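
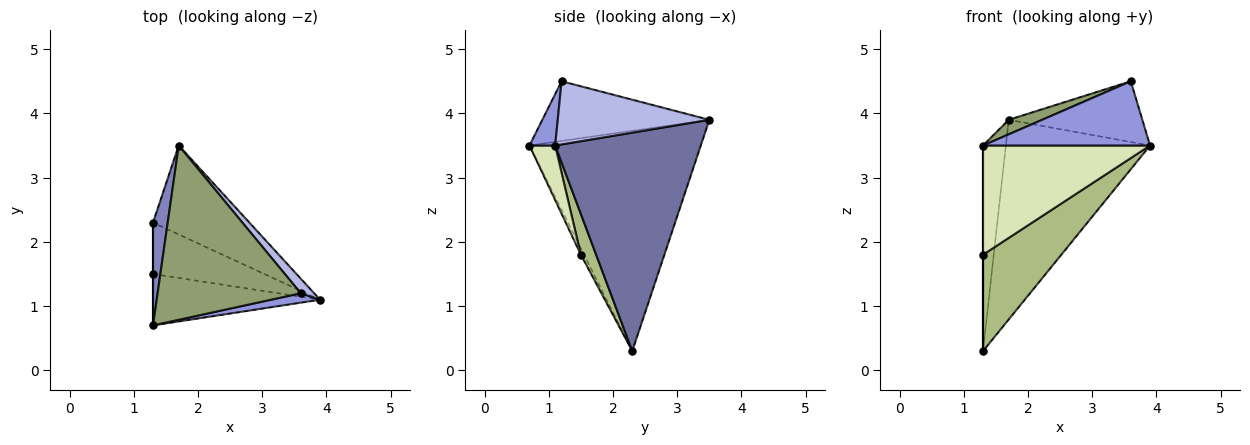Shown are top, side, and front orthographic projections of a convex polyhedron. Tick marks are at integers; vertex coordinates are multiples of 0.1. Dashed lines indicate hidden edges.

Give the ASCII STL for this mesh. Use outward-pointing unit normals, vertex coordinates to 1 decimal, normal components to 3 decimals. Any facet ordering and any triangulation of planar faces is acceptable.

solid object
 facet normal 0.678 0.671 -0.299
  outer loop
   vertex 1.7 3.5 3.9
   vertex 3.9 1.1 3.5
   vertex 1.3 2.3 0.3
  endloop
 endfacet
 facet normal -0.989 0.132 0.066
  outer loop
   vertex 1.7 3.5 3.9
   vertex 1.3 2.3 0.3
   vertex 1.3 0.7 3.5
  endloop
 endfacet
 facet normal 0.150 -0.978 0.143
  outer loop
   vertex 3.6 1.2 4.5
   vertex 1.3 0.7 3.5
   vertex 3.9 1.1 3.5
  endloop
 endfacet
 facet normal 0.741 0.653 0.157
  outer loop
   vertex 3.6 1.2 4.5
   vertex 3.9 1.1 3.5
   vertex 1.7 3.5 3.9
  endloop
 endfacet
 facet normal -0.383 -0.077 0.920
  outer loop
   vertex 3.6 1.2 4.5
   vertex 1.7 3.5 3.9
   vertex 1.3 0.7 3.5
  endloop
 endfacet
 facet normal 0.169 -0.870 -0.464
  outer loop
   vertex 1.3 1.5 1.8
   vertex 1.3 2.3 0.3
   vertex 3.9 1.1 3.5
  endloop
 endfacet
 facet normal -1.000 0.000 0.000
  outer loop
   vertex 1.3 1.5 1.8
   vertex 1.3 0.7 3.5
   vertex 1.3 2.3 0.3
  endloop
 endfacet
 facet normal 0.138 -0.896 -0.422
  outer loop
   vertex 1.3 1.5 1.8
   vertex 3.9 1.1 3.5
   vertex 1.3 0.7 3.5
  endloop
 endfacet
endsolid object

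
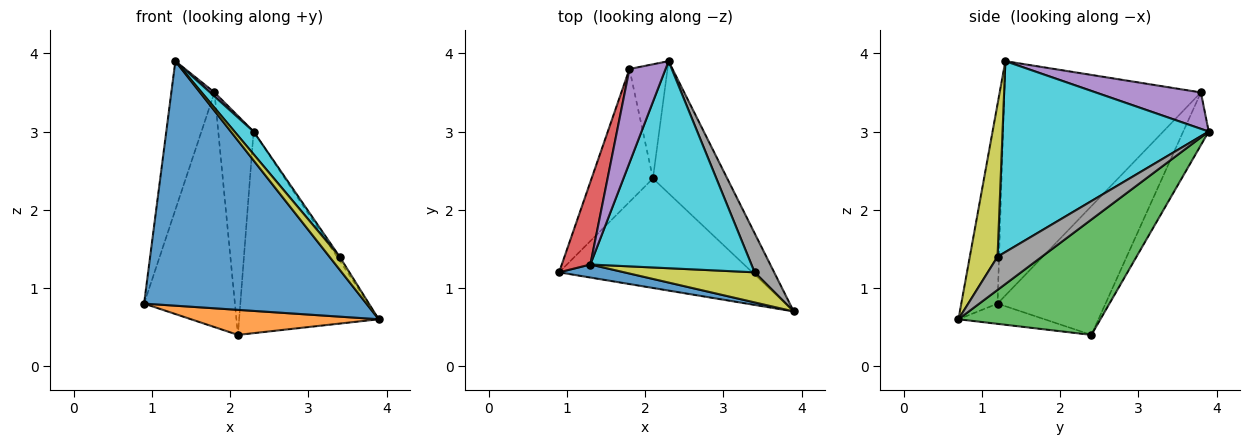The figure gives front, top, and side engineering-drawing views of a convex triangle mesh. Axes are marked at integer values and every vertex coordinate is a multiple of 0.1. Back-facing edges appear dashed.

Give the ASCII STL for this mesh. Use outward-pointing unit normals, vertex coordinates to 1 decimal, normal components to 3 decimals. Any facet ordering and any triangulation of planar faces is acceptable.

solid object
 facet normal -0.161 -0.986 0.053
  outer loop
   vertex 1.3 1.3 3.9
   vertex 0.9 1.2 0.8
   vertex 3.9 0.7 0.6
  endloop
 endfacet
 facet normal -0.102 -0.222 -0.970
  outer loop
   vertex 2.1 2.4 0.4
   vertex 3.9 0.7 0.6
   vertex 0.9 1.2 0.8
  endloop
 endfacet
 facet normal 0.648 0.637 -0.417
  outer loop
   vertex 2.1 2.4 0.4
   vertex 2.3 3.9 3.0
   vertex 3.9 0.7 0.6
  endloop
 endfacet
 facet normal -0.970 0.213 0.118
  outer loop
   vertex 1.8 3.8 3.5
   vertex 0.9 1.2 0.8
   vertex 1.3 1.3 3.9
  endloop
 endfacet
 facet normal 0.710 -0.029 0.704
  outer loop
   vertex 1.8 3.8 3.5
   vertex 1.3 1.3 3.9
   vertex 2.3 3.9 3.0
  endloop
 endfacet
 facet normal -0.719 0.605 -0.343
  outer loop
   vertex 1.8 3.8 3.5
   vertex 2.1 2.4 0.4
   vertex 0.9 1.2 0.8
  endloop
 endfacet
 facet normal -0.539 0.747 -0.389
  outer loop
   vertex 1.8 3.8 3.5
   vertex 2.3 3.9 3.0
   vertex 2.1 2.4 0.4
  endloop
 endfacet
 facet normal 0.861 0.051 0.506
  outer loop
   vertex 3.4 1.2 1.4
   vertex 3.9 0.7 0.6
   vertex 2.3 3.9 3.0
  endloop
 endfacet
 facet normal 0.732 -0.269 0.626
  outer loop
   vertex 3.4 1.2 1.4
   vertex 1.3 1.3 3.9
   vertex 3.9 0.7 0.6
  endloop
 endfacet
 facet normal 0.762 -0.071 0.643
  outer loop
   vertex 3.4 1.2 1.4
   vertex 2.3 3.9 3.0
   vertex 1.3 1.3 3.9
  endloop
 endfacet
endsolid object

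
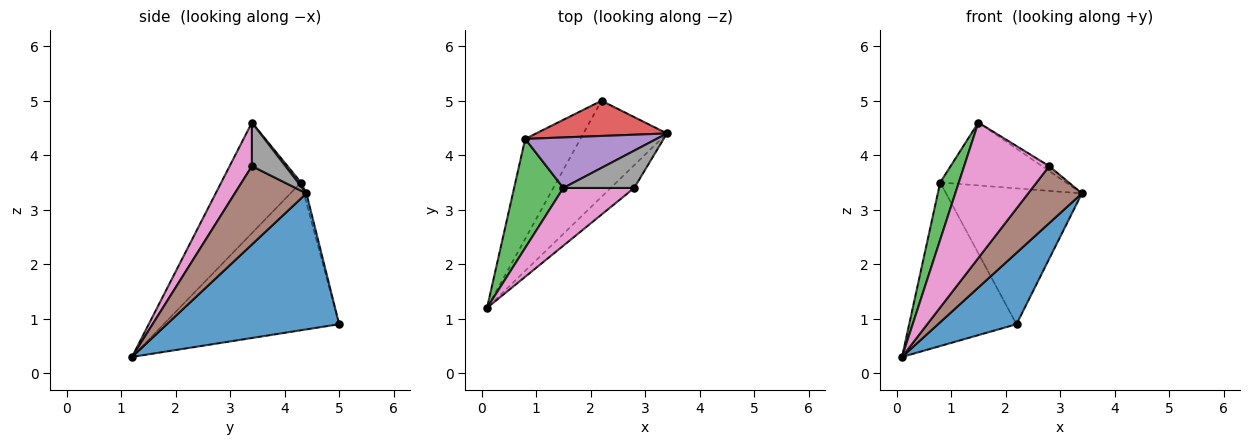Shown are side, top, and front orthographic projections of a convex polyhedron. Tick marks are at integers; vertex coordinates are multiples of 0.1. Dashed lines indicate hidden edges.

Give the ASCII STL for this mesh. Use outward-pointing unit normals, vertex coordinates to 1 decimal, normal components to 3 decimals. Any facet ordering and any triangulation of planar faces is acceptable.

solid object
 facet normal 0.794 -0.362 -0.488
  outer loop
   vertex 2.2 5.0 0.9
   vertex 3.4 4.4 3.3
   vertex 0.1 1.2 0.3
  endloop
 endfacet
 facet normal -0.813 0.497 -0.304
  outer loop
   vertex 0.8 4.3 3.5
   vertex 2.2 5.0 0.9
   vertex 0.1 1.2 0.3
  endloop
 endfacet
 facet normal -0.893 -0.209 0.398
  outer loop
   vertex 0.8 4.3 3.5
   vertex 0.1 1.2 0.3
   vertex 1.5 3.4 4.6
  endloop
 endfacet
 facet normal -0.018 0.968 0.251
  outer loop
   vertex 0.8 4.3 3.5
   vertex 3.4 4.4 3.3
   vertex 2.2 5.0 0.9
  endloop
 endfacet
 facet normal 0.018 0.779 0.626
  outer loop
   vertex 0.8 4.3 3.5
   vertex 1.5 3.4 4.6
   vertex 3.4 4.4 3.3
  endloop
 endfacet
 facet normal 0.778 -0.583 -0.233
  outer loop
   vertex 2.8 3.4 3.8
   vertex 0.1 1.2 0.3
   vertex 3.4 4.4 3.3
  endloop
 endfacet
 facet normal 0.235 -0.894 0.381
  outer loop
   vertex 2.8 3.4 3.8
   vertex 1.5 3.4 4.6
   vertex 0.1 1.2 0.3
  endloop
 endfacet
 facet normal 0.521 0.111 0.846
  outer loop
   vertex 2.8 3.4 3.8
   vertex 3.4 4.4 3.3
   vertex 1.5 3.4 4.6
  endloop
 endfacet
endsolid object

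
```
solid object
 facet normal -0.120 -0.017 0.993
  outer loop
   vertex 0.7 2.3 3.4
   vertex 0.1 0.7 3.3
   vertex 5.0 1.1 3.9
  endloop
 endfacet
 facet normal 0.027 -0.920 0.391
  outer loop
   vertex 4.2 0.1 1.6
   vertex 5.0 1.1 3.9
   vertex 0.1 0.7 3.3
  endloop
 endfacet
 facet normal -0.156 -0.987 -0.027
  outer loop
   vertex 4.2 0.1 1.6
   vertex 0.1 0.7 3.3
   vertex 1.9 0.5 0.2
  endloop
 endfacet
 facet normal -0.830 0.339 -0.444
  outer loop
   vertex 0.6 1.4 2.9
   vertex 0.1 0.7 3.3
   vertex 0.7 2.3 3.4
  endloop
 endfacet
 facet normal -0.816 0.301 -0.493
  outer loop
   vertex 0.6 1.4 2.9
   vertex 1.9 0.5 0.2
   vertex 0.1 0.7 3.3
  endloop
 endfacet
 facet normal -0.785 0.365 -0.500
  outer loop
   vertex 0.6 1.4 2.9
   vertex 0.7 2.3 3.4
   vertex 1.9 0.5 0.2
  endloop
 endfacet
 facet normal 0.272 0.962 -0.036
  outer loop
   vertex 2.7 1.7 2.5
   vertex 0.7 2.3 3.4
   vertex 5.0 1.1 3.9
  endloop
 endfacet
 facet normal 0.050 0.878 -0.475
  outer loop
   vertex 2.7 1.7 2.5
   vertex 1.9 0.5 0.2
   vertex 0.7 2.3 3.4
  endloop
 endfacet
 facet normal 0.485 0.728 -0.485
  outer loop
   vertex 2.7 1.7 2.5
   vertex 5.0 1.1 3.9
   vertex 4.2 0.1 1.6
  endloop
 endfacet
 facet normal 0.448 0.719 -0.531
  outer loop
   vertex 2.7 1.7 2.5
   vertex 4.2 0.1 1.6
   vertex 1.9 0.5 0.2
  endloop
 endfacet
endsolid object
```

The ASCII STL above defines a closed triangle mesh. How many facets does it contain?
10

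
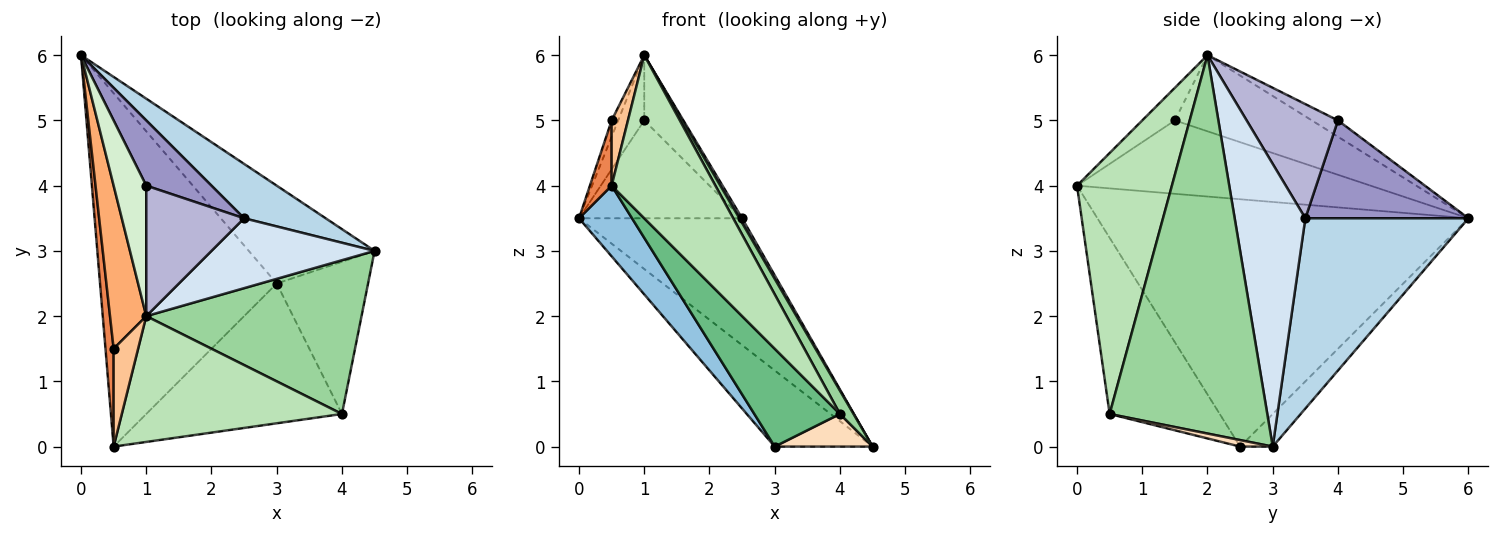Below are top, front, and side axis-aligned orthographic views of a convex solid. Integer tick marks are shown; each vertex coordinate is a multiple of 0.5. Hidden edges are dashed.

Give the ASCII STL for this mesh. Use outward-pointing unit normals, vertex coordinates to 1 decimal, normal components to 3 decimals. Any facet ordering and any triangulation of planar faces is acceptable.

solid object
 facet normal -0.200 0.601 -0.773
  outer loop
   vertex 3.0 2.5 0.0
   vertex 0.0 6.0 3.5
   vertex 4.5 3.0 0.0
  endloop
 endfacet
 facet normal -0.808 -0.115 -0.577
  outer loop
   vertex 3.0 2.5 0.0
   vertex 0.5 0.0 4.0
   vertex 0.0 6.0 3.5
  endloop
 endfacet
 facet normal 0.677 0.677 0.290
  outer loop
   vertex 2.5 3.5 3.5
   vertex 4.5 3.0 0.0
   vertex 0.0 6.0 3.5
  endloop
 endfacet
 facet normal 0.866 -0.033 0.499
  outer loop
   vertex 2.5 3.5 3.5
   vertex 1.0 2.0 6.0
   vertex 4.5 3.0 0.0
  endloop
 endfacet
 facet normal -0.991 -0.073 0.110
  outer loop
   vertex 0.5 1.5 5.0
   vertex 0.0 6.0 3.5
   vertex 0.5 0.0 4.0
  endloop
 endfacet
 facet normal -0.902 0.043 0.430
  outer loop
   vertex 0.5 1.5 5.0
   vertex 1.0 2.0 6.0
   vertex 0.0 6.0 3.5
  endloop
 endfacet
 facet normal -0.743 -0.371 0.557
  outer loop
   vertex 0.5 1.5 5.0
   vertex 0.5 0.0 4.0
   vertex 1.0 2.0 6.0
  endloop
 endfacet
 facet normal 0.070 -0.209 -0.975
  outer loop
   vertex 4.0 0.5 0.5
   vertex 3.0 2.5 0.0
   vertex 4.5 3.0 0.0
  endloop
 endfacet
 facet normal -0.593 -0.462 -0.659
  outer loop
   vertex 4.0 0.5 0.5
   vertex 0.5 0.0 4.0
   vertex 3.0 2.5 0.0
  endloop
 endfacet
 facet normal 0.867 -0.075 0.493
  outer loop
   vertex 4.0 0.5 0.5
   vertex 4.5 3.0 0.0
   vertex 1.0 2.0 6.0
  endloop
 endfacet
 facet normal 0.586 -0.641 0.495
  outer loop
   vertex 4.0 0.5 0.5
   vertex 1.0 2.0 6.0
   vertex 0.5 0.0 4.0
  endloop
 endfacet
 facet normal -0.408 0.408 0.816
  outer loop
   vertex 1.0 4.0 5.0
   vertex 0.0 6.0 3.5
   vertex 1.0 2.0 6.0
  endloop
 endfacet
 facet normal 0.640 0.640 0.426
  outer loop
   vertex 1.0 4.0 5.0
   vertex 2.5 3.5 3.5
   vertex 0.0 6.0 3.5
  endloop
 endfacet
 facet normal 0.722 0.309 0.619
  outer loop
   vertex 1.0 4.0 5.0
   vertex 1.0 2.0 6.0
   vertex 2.5 3.5 3.5
  endloop
 endfacet
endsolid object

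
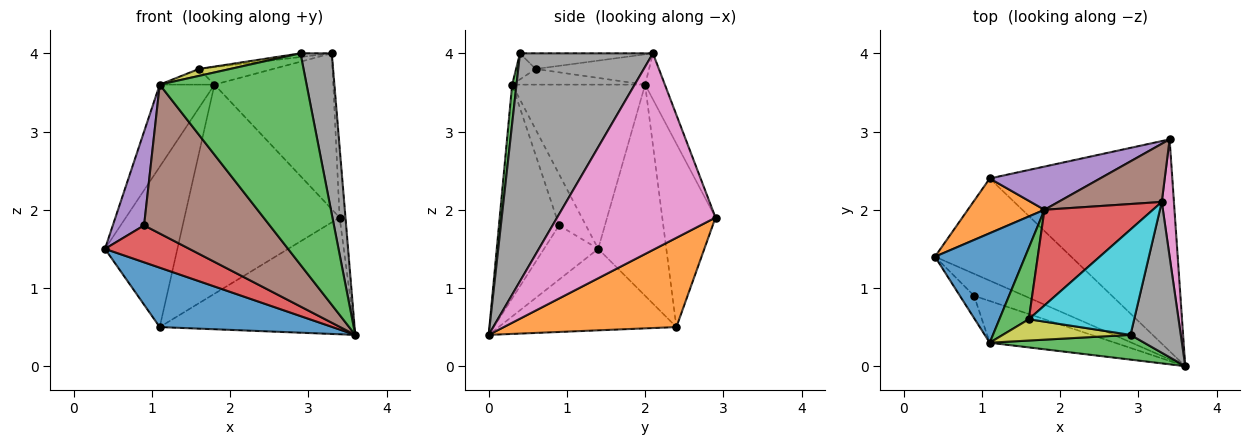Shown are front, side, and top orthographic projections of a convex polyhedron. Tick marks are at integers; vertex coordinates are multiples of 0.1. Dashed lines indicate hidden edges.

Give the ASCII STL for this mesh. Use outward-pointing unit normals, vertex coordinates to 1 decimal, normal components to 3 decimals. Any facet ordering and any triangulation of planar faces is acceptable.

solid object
 facet normal -0.459 -0.446 -0.768
  outer loop
   vertex 1.1 2.4 0.5
   vertex 3.6 0.0 0.4
   vertex 0.4 1.4 1.5
  endloop
 endfacet
 facet normal 0.394 0.444 -0.805
  outer loop
   vertex 1.1 2.4 0.5
   vertex 3.4 2.9 1.9
   vertex 3.6 0.0 0.4
  endloop
 endfacet
 facet normal 0.029 -0.993 0.116
  outer loop
   vertex 1.1 0.3 3.6
   vertex 3.6 0.0 0.4
   vertex 2.9 0.4 4.0
  endloop
 endfacet
 facet normal -0.483 -0.752 -0.448
  outer loop
   vertex 0.9 0.9 1.8
   vertex 0.4 1.4 1.5
   vertex 3.6 0.0 0.4
  endloop
 endfacet
 facet normal -0.640 -0.747 -0.178
  outer loop
   vertex 0.9 0.9 1.8
   vertex 1.1 0.3 3.6
   vertex 0.4 1.4 1.5
  endloop
 endfacet
 facet normal -0.419 -0.875 -0.245
  outer loop
   vertex 0.9 0.9 1.8
   vertex 3.6 0.0 0.4
   vertex 1.1 0.3 3.6
  endloop
 endfacet
 facet normal 0.997 0.037 0.062
  outer loop
   vertex 3.3 2.1 4.0
   vertex 3.6 0.0 0.4
   vertex 3.4 2.9 1.9
  endloop
 endfacet
 facet normal 0.952 -0.224 0.210
  outer loop
   vertex 3.3 2.1 4.0
   vertex 2.9 0.4 4.0
   vertex 3.6 0.0 0.4
  endloop
 endfacet
 facet normal -0.190 -0.305 0.933
  outer loop
   vertex 1.6 0.6 3.8
   vertex 1.1 0.3 3.6
   vertex 2.9 0.4 4.0
  endloop
 endfacet
 facet normal -0.147 0.035 0.989
  outer loop
   vertex 1.6 0.6 3.8
   vertex 2.9 0.4 4.0
   vertex 3.3 2.1 4.0
  endloop
 endfacet
 facet normal -0.825 0.340 0.453
  outer loop
   vertex 1.8 2.0 3.6
   vertex 0.4 1.4 1.5
   vertex 1.1 0.3 3.6
  endloop
 endfacet
 facet normal -0.665 0.707 0.241
  outer loop
   vertex 1.8 2.0 3.6
   vertex 1.1 2.4 0.5
   vertex 0.4 1.4 1.5
  endloop
 endfacet
 facet normal -0.461 0.190 0.867
  outer loop
   vertex 1.8 2.0 3.6
   vertex 1.1 0.3 3.6
   vertex 1.6 0.6 3.8
  endloop
 endfacet
 facet normal -0.265 0.173 0.949
  outer loop
   vertex 1.8 2.0 3.6
   vertex 1.6 0.6 3.8
   vertex 3.3 2.1 4.0
  endloop
 endfacet
 facet normal -0.319 0.928 0.192
  outer loop
   vertex 1.8 2.0 3.6
   vertex 3.4 2.9 1.9
   vertex 1.1 2.4 0.5
  endloop
 endfacet
 facet normal -0.154 0.926 0.345
  outer loop
   vertex 1.8 2.0 3.6
   vertex 3.3 2.1 4.0
   vertex 3.4 2.9 1.9
  endloop
 endfacet
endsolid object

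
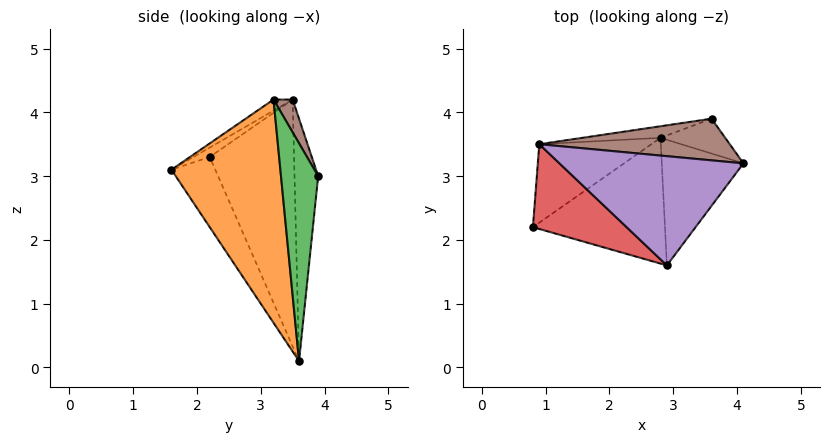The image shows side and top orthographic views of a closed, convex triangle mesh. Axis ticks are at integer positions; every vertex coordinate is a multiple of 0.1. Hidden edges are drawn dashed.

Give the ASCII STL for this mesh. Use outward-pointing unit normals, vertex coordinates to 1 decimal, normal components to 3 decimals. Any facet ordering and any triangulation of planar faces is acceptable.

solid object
 facet normal -0.280 -0.803 -0.526
  outer loop
   vertex 2.8 3.6 0.1
   vertex 2.9 1.6 3.1
   vertex 0.8 2.2 3.3
  endloop
 endfacet
 facet normal 0.851 -0.424 -0.311
  outer loop
   vertex 2.8 3.6 0.1
   vertex 4.1 3.2 4.2
   vertex 2.9 1.6 3.1
  endloop
 endfacet
 facet normal 0.941 0.193 -0.279
  outer loop
   vertex 3.6 3.9 3.0
   vertex 4.1 3.2 4.2
   vertex 2.8 3.6 0.1
  endloop
 endfacet
 facet normal -0.083 -0.563 0.822
  outer loop
   vertex 0.9 3.5 4.2
   vertex 0.8 2.2 3.3
   vertex 2.9 1.6 3.1
  endloop
 endfacet
 facet normal -0.051 -0.540 0.840
  outer loop
   vertex 0.9 3.5 4.2
   vertex 2.9 1.6 3.1
   vertex 4.1 3.2 4.2
  endloop
 endfacet
 facet normal 0.082 0.875 0.476
  outer loop
   vertex 0.9 3.5 4.2
   vertex 4.1 3.2 4.2
   vertex 3.6 3.9 3.0
  endloop
 endfacet
 facet normal -0.858 0.336 -0.389
  outer loop
   vertex 0.9 3.5 4.2
   vertex 2.8 3.6 0.1
   vertex 0.8 2.2 3.3
  endloop
 endfacet
 facet normal -0.170 0.984 -0.055
  outer loop
   vertex 0.9 3.5 4.2
   vertex 3.6 3.9 3.0
   vertex 2.8 3.6 0.1
  endloop
 endfacet
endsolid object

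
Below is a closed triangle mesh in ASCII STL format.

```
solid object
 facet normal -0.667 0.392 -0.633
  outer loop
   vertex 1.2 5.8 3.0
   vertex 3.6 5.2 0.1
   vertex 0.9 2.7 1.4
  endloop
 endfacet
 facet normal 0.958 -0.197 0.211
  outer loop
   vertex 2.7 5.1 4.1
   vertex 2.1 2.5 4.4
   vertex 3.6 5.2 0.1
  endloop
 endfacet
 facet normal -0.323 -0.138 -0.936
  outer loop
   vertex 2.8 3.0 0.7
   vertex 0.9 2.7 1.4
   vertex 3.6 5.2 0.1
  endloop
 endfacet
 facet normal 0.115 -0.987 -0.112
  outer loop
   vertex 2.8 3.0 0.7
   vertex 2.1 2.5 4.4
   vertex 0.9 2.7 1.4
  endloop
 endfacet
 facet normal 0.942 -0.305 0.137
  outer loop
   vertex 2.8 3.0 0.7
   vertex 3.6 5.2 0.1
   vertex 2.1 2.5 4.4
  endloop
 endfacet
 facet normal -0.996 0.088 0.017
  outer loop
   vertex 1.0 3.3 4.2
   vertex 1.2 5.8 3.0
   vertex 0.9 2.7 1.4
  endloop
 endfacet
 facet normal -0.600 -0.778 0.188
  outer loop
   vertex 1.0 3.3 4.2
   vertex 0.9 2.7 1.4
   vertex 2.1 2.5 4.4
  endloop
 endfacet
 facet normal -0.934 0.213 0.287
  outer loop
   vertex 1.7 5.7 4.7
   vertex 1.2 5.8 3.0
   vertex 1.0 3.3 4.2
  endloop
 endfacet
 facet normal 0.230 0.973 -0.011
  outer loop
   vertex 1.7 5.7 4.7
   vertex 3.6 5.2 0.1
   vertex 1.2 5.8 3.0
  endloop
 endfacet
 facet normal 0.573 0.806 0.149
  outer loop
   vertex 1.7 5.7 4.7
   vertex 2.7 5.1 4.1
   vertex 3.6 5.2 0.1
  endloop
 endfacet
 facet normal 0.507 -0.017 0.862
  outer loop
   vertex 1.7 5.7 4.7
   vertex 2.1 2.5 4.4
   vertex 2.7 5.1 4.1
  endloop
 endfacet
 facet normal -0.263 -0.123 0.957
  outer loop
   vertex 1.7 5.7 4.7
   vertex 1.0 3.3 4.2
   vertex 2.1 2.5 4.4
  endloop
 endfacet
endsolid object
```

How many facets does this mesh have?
12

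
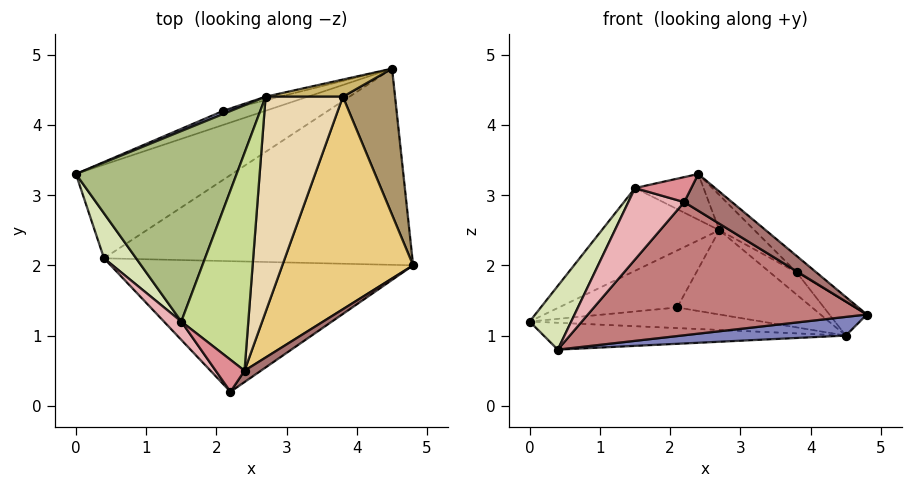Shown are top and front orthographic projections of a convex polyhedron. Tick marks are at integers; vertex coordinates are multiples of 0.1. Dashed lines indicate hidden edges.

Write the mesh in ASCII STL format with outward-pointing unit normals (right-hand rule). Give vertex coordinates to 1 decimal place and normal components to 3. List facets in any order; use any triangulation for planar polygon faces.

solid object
 facet normal -0.133 0.273 -0.953
  outer loop
   vertex 0.4 2.1 0.8
   vertex 0.0 3.3 1.2
   vertex 4.5 4.8 1.0
  endloop
 endfacet
 facet normal 0.110 -0.094 -0.989
  outer loop
   vertex 0.4 2.1 0.8
   vertex 4.5 4.8 1.0
   vertex 4.8 2.0 1.3
  endloop
 endfacet
 facet normal -0.288 0.791 -0.540
  outer loop
   vertex 2.1 4.2 1.4
   vertex 4.5 4.8 1.0
   vertex 0.0 3.3 1.2
  endloop
 endfacet
 facet normal -0.397 0.916 0.050
  outer loop
   vertex 2.1 4.2 1.4
   vertex 0.0 3.3 1.2
   vertex 2.7 4.4 2.5
  endloop
 endfacet
 facet normal -0.249 0.968 -0.040
  outer loop
   vertex 2.1 4.2 1.4
   vertex 2.7 4.4 2.5
   vertex 4.5 4.8 1.0
  endloop
 endfacet
 facet normal -0.517 0.341 0.785
  outer loop
   vertex 1.5 1.2 3.1
   vertex 2.7 4.4 2.5
   vertex 0.0 3.3 1.2
  endloop
 endfacet
 facet normal -0.058 0.205 0.977
  outer loop
   vertex 1.5 1.2 3.1
   vertex 2.4 0.5 3.3
   vertex 2.7 4.4 2.5
  endloop
 endfacet
 facet normal -0.882 -0.385 0.271
  outer loop
   vertex 1.5 1.2 3.1
   vertex 0.0 3.3 1.2
   vertex 0.4 2.1 0.8
  endloop
 endfacet
 facet normal 0.747 0.149 0.648
  outer loop
   vertex 3.8 4.4 1.9
   vertex 4.8 2.0 1.3
   vertex 4.5 4.8 1.0
  endloop
 endfacet
 facet normal 0.316 0.751 0.580
  outer loop
   vertex 3.8 4.4 1.9
   vertex 4.5 4.8 1.0
   vertex 2.7 4.4 2.5
  endloop
 endfacet
 facet normal 0.616 0.061 0.785
  outer loop
   vertex 3.8 4.4 1.9
   vertex 2.4 0.5 3.3
   vertex 4.8 2.0 1.3
  endloop
 endfacet
 facet normal 0.474 0.142 0.869
  outer loop
   vertex 3.8 4.4 1.9
   vertex 2.7 4.4 2.5
   vertex 2.4 0.5 3.3
  endloop
 endfacet
 facet normal 0.645 -0.731 0.226
  outer loop
   vertex 2.2 0.2 2.9
   vertex 4.8 2.0 1.3
   vertex 2.4 0.5 3.3
  endloop
 endfacet
 facet normal 0.063 -0.712 -0.699
  outer loop
   vertex 2.2 0.2 2.9
   vertex 0.4 2.1 0.8
   vertex 4.8 2.0 1.3
  endloop
 endfacet
 facet normal -0.547 -0.515 0.660
  outer loop
   vertex 2.2 0.2 2.9
   vertex 2.4 0.5 3.3
   vertex 1.5 1.2 3.1
  endloop
 endfacet
 facet normal -0.795 -0.587 0.151
  outer loop
   vertex 2.2 0.2 2.9
   vertex 1.5 1.2 3.1
   vertex 0.4 2.1 0.8
  endloop
 endfacet
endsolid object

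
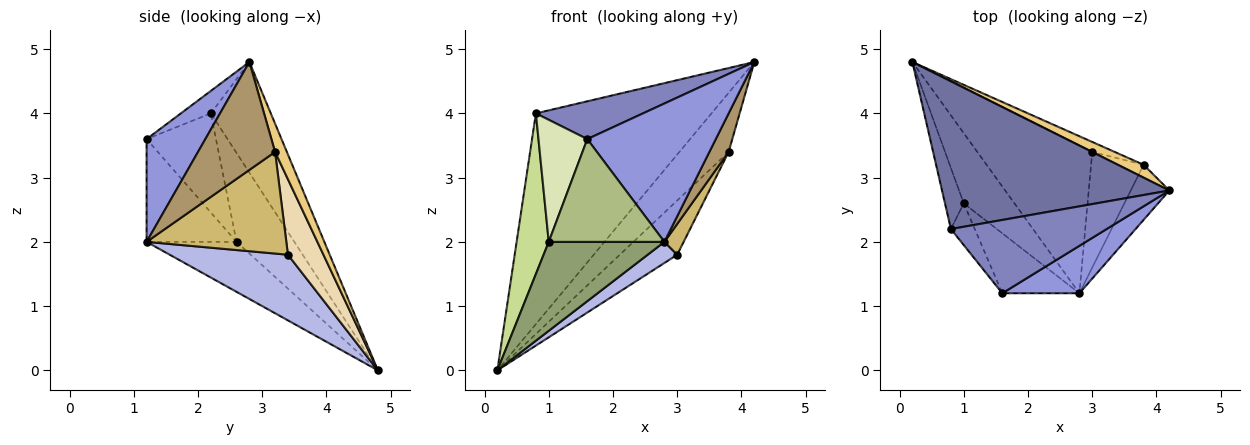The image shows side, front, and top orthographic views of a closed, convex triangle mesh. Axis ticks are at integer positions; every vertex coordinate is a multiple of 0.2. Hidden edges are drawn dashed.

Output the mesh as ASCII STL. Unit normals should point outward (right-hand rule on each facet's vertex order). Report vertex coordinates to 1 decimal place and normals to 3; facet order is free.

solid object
 facet normal -0.269 0.789 0.553
  outer loop
   vertex 0.8 2.2 4.0
   vertex 4.2 2.8 4.8
   vertex 0.2 4.8 0.0
  endloop
 endfacet
 facet normal -0.127 -0.454 0.882
  outer loop
   vertex 0.8 2.2 4.0
   vertex 1.6 1.2 3.6
   vertex 4.2 2.8 4.8
  endloop
 endfacet
 facet normal 0.397 -0.868 0.298
  outer loop
   vertex 2.8 1.2 2.0
   vertex 4.2 2.8 4.8
   vertex 1.6 1.2 3.6
  endloop
 endfacet
 facet normal 0.492 -0.123 -0.862
  outer loop
   vertex 3.0 3.4 1.8
   vertex 2.8 1.2 2.0
   vertex 0.2 4.8 0.0
  endloop
 endfacet
 facet normal -0.521 -0.670 -0.529
  outer loop
   vertex 1.0 2.6 2.0
   vertex 0.2 4.8 0.0
   vertex 2.8 1.2 2.0
  endloop
 endfacet
 facet normal -0.558 -0.717 -0.418
  outer loop
   vertex 1.0 2.6 2.0
   vertex 2.8 1.2 2.0
   vertex 1.6 1.2 3.6
  endloop
 endfacet
 facet normal -0.860 -0.478 -0.181
  outer loop
   vertex 1.0 2.6 2.0
   vertex 0.8 2.2 4.0
   vertex 0.2 4.8 0.0
  endloop
 endfacet
 facet normal -0.802 -0.565 -0.193
  outer loop
   vertex 1.0 2.6 2.0
   vertex 1.6 1.2 3.6
   vertex 0.8 2.2 4.0
  endloop
 endfacet
 facet normal 0.917 -0.229 -0.327
  outer loop
   vertex 3.8 3.2 3.4
   vertex 4.2 2.8 4.8
   vertex 2.8 1.2 2.0
  endloop
 endfacet
 facet normal 0.882 -0.122 -0.456
  outer loop
   vertex 3.8 3.2 3.4
   vertex 2.8 1.2 2.0
   vertex 3.0 3.4 1.8
  endloop
 endfacet
 facet normal 0.228 0.952 0.207
  outer loop
   vertex 3.8 3.2 3.4
   vertex 0.2 4.8 0.0
   vertex 4.2 2.8 4.8
  endloop
 endfacet
 facet normal 0.520 0.840 -0.155
  outer loop
   vertex 3.8 3.2 3.4
   vertex 3.0 3.4 1.8
   vertex 0.2 4.8 0.0
  endloop
 endfacet
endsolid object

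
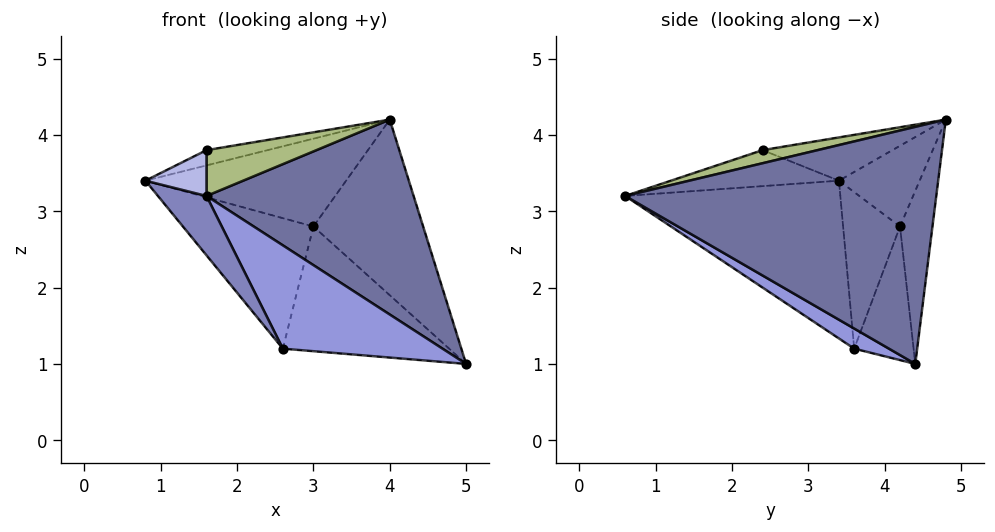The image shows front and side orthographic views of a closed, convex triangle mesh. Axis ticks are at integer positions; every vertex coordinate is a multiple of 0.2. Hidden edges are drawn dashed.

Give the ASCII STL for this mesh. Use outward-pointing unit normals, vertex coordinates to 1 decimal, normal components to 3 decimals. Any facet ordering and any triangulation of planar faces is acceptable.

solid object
 facet normal 0.791 -0.526 0.313
  outer loop
   vertex 4.0 4.8 4.2
   vertex 1.6 0.6 3.2
   vertex 5.0 4.4 1.0
  endloop
 endfacet
 facet normal -0.755 -0.170 -0.633
  outer loop
   vertex 2.6 3.6 1.2
   vertex 1.6 0.6 3.2
   vertex 0.8 3.4 3.4
  endloop
 endfacet
 facet normal 0.126 -0.579 -0.806
  outer loop
   vertex 2.6 3.6 1.2
   vertex 5.0 4.4 1.0
   vertex 1.6 0.6 3.2
  endloop
 endfacet
 facet normal -0.656 -0.239 0.716
  outer loop
   vertex 1.6 2.4 3.8
   vertex 0.8 3.4 3.4
   vertex 1.6 0.6 3.2
  endloop
 endfacet
 facet normal -0.297 0.140 0.944
  outer loop
   vertex 1.6 2.4 3.8
   vertex 4.0 4.8 4.2
   vertex 0.8 3.4 3.4
  endloop
 endfacet
 facet normal 0.156 -0.312 0.937
  outer loop
   vertex 1.6 2.4 3.8
   vertex 1.6 0.6 3.2
   vertex 4.0 4.8 4.2
  endloop
 endfacet
 facet normal -0.278 0.939 -0.204
  outer loop
   vertex 3.0 4.2 2.8
   vertex 4.0 4.8 4.2
   vertex 5.0 4.4 1.0
  endloop
 endfacet
 facet normal -0.325 0.909 -0.260
  outer loop
   vertex 3.0 4.2 2.8
   vertex 5.0 4.4 1.0
   vertex 2.6 3.6 1.2
  endloop
 endfacet
 facet normal -0.370 0.920 -0.130
  outer loop
   vertex 3.0 4.2 2.8
   vertex 0.8 3.4 3.4
   vertex 4.0 4.8 4.2
  endloop
 endfacet
 facet normal -0.388 0.891 -0.237
  outer loop
   vertex 3.0 4.2 2.8
   vertex 2.6 3.6 1.2
   vertex 0.8 3.4 3.4
  endloop
 endfacet
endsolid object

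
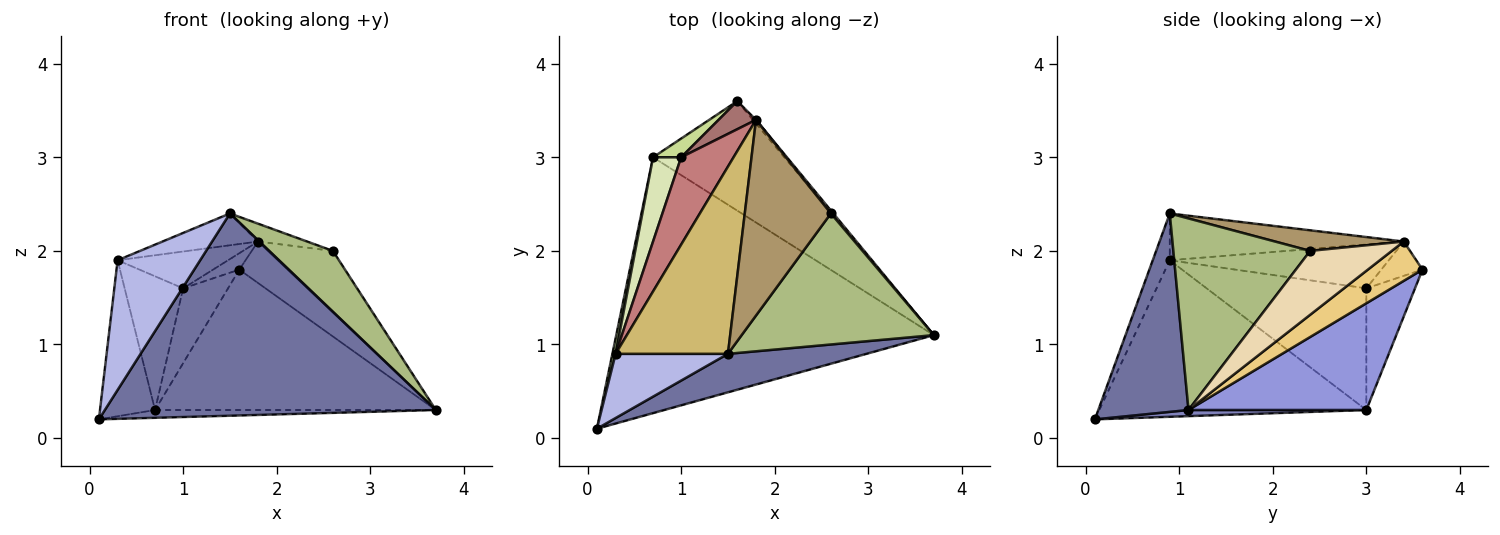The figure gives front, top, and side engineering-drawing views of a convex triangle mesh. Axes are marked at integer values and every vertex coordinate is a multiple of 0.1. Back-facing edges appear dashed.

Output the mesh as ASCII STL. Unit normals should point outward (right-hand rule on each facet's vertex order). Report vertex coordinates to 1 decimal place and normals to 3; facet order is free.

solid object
 facet normal 0.259 -0.949 0.181
  outer loop
   vertex 1.5 0.9 2.4
   vertex 0.1 0.1 0.2
   vertex 3.7 1.1 0.3
  endloop
 endfacet
 facet normal 0.019 0.030 -0.999
  outer loop
   vertex 0.7 3.0 0.3
   vertex 3.7 1.1 0.3
   vertex 0.1 0.1 0.2
  endloop
 endfacet
 facet normal 0.447 0.705 -0.550
  outer loop
   vertex 0.7 3.0 0.3
   vertex 1.6 3.6 1.8
   vertex 3.7 1.1 0.3
  endloop
 endfacet
 facet normal -0.182 -0.881 0.436
  outer loop
   vertex 0.3 0.9 1.9
   vertex 0.1 0.1 0.2
   vertex 1.5 0.9 2.4
  endloop
 endfacet
 facet normal -0.979 0.202 0.020
  outer loop
   vertex 0.3 0.9 1.9
   vertex 0.7 3.0 0.3
   vertex 0.1 0.1 0.2
  endloop
 endfacet
 facet normal 0.671 -0.312 0.673
  outer loop
   vertex 2.6 2.4 2.0
   vertex 1.5 0.9 2.4
   vertex 3.7 1.1 0.3
  endloop
 endfacet
 facet normal -0.724 0.669 0.167
  outer loop
   vertex 1.0 3.0 1.6
   vertex 1.6 3.6 1.8
   vertex 0.7 3.0 0.3
  endloop
 endfacet
 facet normal -0.918 0.336 0.212
  outer loop
   vertex 1.0 3.0 1.6
   vertex 0.7 3.0 0.3
   vertex 0.3 0.9 1.9
  endloop
 endfacet
 facet normal 0.232 0.088 0.969
  outer loop
   vertex 1.8 3.4 2.1
   vertex 1.5 0.9 2.4
   vertex 2.6 2.4 2.0
  endloop
 endfacet
 facet normal -0.380 0.155 0.912
  outer loop
   vertex 1.8 3.4 2.1
   vertex 0.3 0.9 1.9
   vertex 1.5 0.9 2.4
  endloop
 endfacet
 facet normal 0.747 0.662 -0.057
  outer loop
   vertex 1.8 3.4 2.1
   vertex 3.7 1.1 0.3
   vertex 1.6 3.6 1.8
  endloop
 endfacet
 facet normal 0.782 0.623 0.030
  outer loop
   vertex 1.8 3.4 2.1
   vertex 2.6 2.4 2.0
   vertex 3.7 1.1 0.3
  endloop
 endfacet
 facet normal -0.621 0.395 0.677
  outer loop
   vertex 1.8 3.4 2.1
   vertex 1.6 3.6 1.8
   vertex 1.0 3.0 1.6
  endloop
 endfacet
 facet normal -0.610 0.308 0.730
  outer loop
   vertex 1.8 3.4 2.1
   vertex 1.0 3.0 1.6
   vertex 0.3 0.9 1.9
  endloop
 endfacet
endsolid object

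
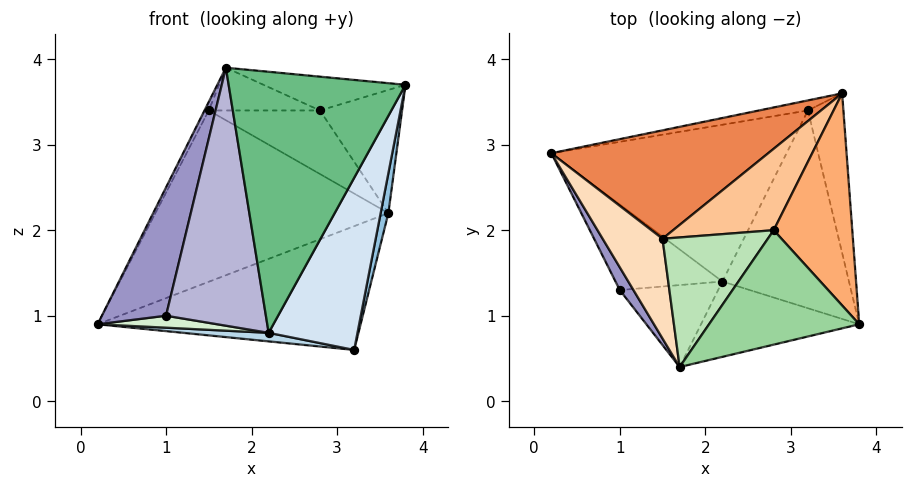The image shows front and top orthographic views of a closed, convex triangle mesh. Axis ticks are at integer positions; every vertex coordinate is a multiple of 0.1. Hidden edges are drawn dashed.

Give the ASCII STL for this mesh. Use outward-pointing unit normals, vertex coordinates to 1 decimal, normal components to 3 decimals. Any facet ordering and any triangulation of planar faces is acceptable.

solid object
 facet normal -0.172 0.982 -0.080
  outer loop
   vertex 3.2 3.4 0.6
   vertex 0.2 2.9 0.9
   vertex 3.6 3.6 2.2
  endloop
 endfacet
 facet normal 0.970 -0.059 -0.235
  outer loop
   vertex 3.2 3.4 0.6
   vertex 3.6 3.6 2.2
   vertex 3.8 0.9 3.7
  endloop
 endfacet
 facet normal -0.090 -0.054 -0.994
  outer loop
   vertex 2.2 1.4 0.8
   vertex 0.2 2.9 0.9
   vertex 3.2 3.4 0.6
  endloop
 endfacet
 facet normal 0.758 -0.428 -0.492
  outer loop
   vertex 2.2 1.4 0.8
   vertex 3.2 3.4 0.6
   vertex 3.8 0.9 3.7
  endloop
 endfacet
 facet normal -0.354 0.790 0.500
  outer loop
   vertex 1.5 1.9 3.4
   vertex 3.6 3.6 2.2
   vertex 0.2 2.9 0.9
  endloop
 endfacet
 facet normal 0.281 0.482 0.830
  outer loop
   vertex 2.8 2.0 3.4
   vertex 3.8 0.9 3.7
   vertex 3.6 3.6 2.2
  endloop
 endfacet
 facet normal -0.047 0.614 0.788
  outer loop
   vertex 2.8 2.0 3.4
   vertex 3.6 3.6 2.2
   vertex 1.5 1.9 3.4
  endloop
 endfacet
 facet normal -0.880 0.041 0.474
  outer loop
   vertex 1.7 0.4 3.9
   vertex 1.5 1.9 3.4
   vertex 0.2 2.9 0.9
  endloop
 endfacet
 facet normal 0.198 -0.942 -0.272
  outer loop
   vertex 1.7 0.4 3.9
   vertex 2.2 1.4 0.8
   vertex 3.8 0.9 3.7
  endloop
 endfacet
 facet normal 0.024 0.283 0.959
  outer loop
   vertex 1.7 0.4 3.9
   vertex 3.8 0.9 3.7
   vertex 2.8 2.0 3.4
  endloop
 endfacet
 facet normal -0.024 0.313 0.949
  outer loop
   vertex 1.7 0.4 3.9
   vertex 2.8 2.0 3.4
   vertex 1.5 1.9 3.4
  endloop
 endfacet
 facet normal -0.152 -0.137 -0.979
  outer loop
   vertex 1.0 1.3 1.0
   vertex 0.2 2.9 0.9
   vertex 2.2 1.4 0.8
  endloop
 endfacet
 facet normal -0.894 -0.442 0.079
  outer loop
   vertex 1.0 1.3 1.0
   vertex 1.7 0.4 3.9
   vertex 0.2 2.9 0.9
  endloop
 endfacet
 facet normal 0.029 -0.953 -0.303
  outer loop
   vertex 1.0 1.3 1.0
   vertex 2.2 1.4 0.8
   vertex 1.7 0.4 3.9
  endloop
 endfacet
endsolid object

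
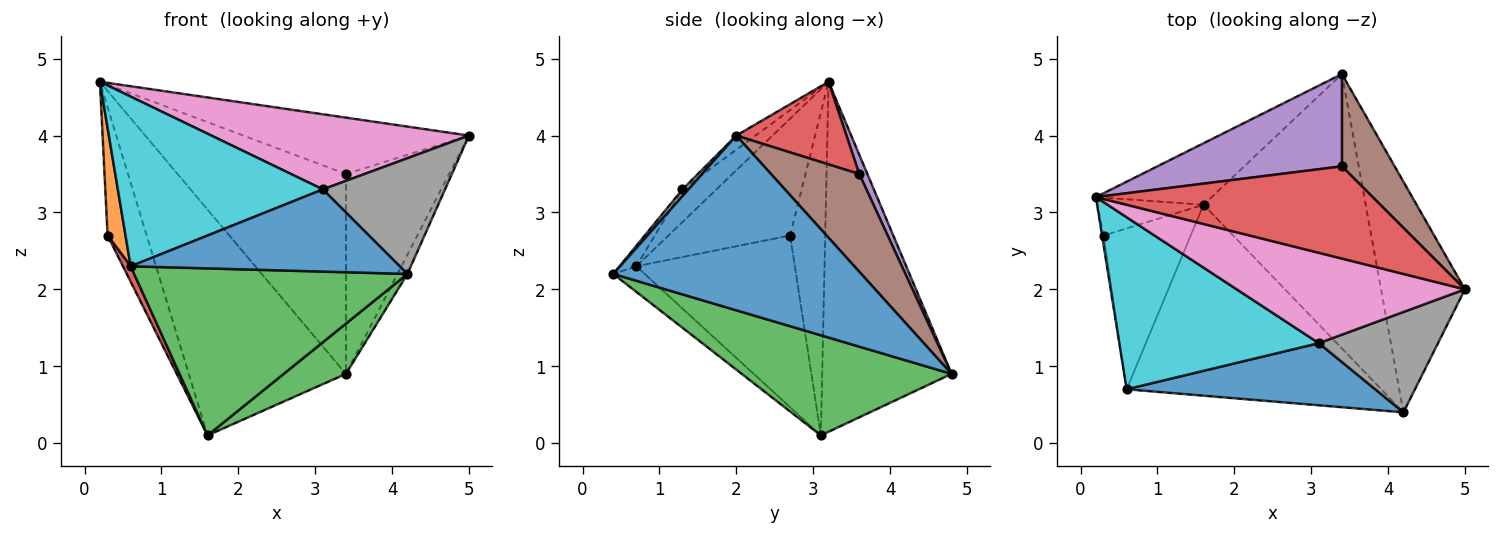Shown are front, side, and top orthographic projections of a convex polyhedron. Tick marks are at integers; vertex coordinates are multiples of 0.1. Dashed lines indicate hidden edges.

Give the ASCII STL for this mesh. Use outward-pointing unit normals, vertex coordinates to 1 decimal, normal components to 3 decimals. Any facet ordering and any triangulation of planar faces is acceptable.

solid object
 facet normal 0.901 0.036 -0.432
  outer loop
   vertex 4.2 0.4 2.2
   vertex 3.4 4.8 0.9
   vertex 5.0 2.0 4.0
  endloop
 endfacet
 facet normal -0.622 0.755 -0.206
  outer loop
   vertex 1.6 3.1 0.1
   vertex 0.2 3.2 4.7
   vertex 3.4 4.8 0.9
  endloop
 endfacet
 facet normal 0.519 -0.154 -0.841
  outer loop
   vertex 1.6 3.1 0.1
   vertex 3.4 4.8 0.9
   vertex 4.2 0.4 2.2
  endloop
 endfacet
 facet normal 0.247 0.505 0.827
  outer loop
   vertex 3.4 3.6 3.5
   vertex 0.2 3.2 4.7
   vertex 5.0 2.0 4.0
  endloop
 endfacet
 facet normal 0.044 0.907 0.419
  outer loop
   vertex 3.4 3.6 3.5
   vertex 3.4 4.8 0.9
   vertex 0.2 3.2 4.7
  endloop
 endfacet
 facet normal 0.614 0.717 0.331
  outer loop
   vertex 3.4 3.6 3.5
   vertex 5.0 2.0 4.0
   vertex 3.4 4.8 0.9
  endloop
 endfacet
 facet normal -0.048 -0.639 0.768
  outer loop
   vertex 3.1 1.3 3.3
   vertex 5.0 2.0 4.0
   vertex 0.2 3.2 4.7
  endloop
 endfacet
 facet normal 0.037 -0.755 0.655
  outer loop
   vertex 3.1 1.3 3.3
   vertex 4.2 0.4 2.2
   vertex 5.0 2.0 4.0
  endloop
 endfacet
 facet normal -0.652 0.727 -0.214
  outer loop
   vertex 0.3 2.7 2.7
   vertex 0.2 3.2 4.7
   vertex 1.6 3.1 0.1
  endloop
 endfacet
 facet normal -0.116 -0.697 0.707
  outer loop
   vertex 0.6 0.7 2.3
   vertex 3.1 1.3 3.3
   vertex 0.2 3.2 4.7
  endloop
 endfacet
 facet normal -0.050 -0.797 0.602
  outer loop
   vertex 0.6 0.7 2.3
   vertex 4.2 0.4 2.2
   vertex 3.1 1.3 3.3
  endloop
 endfacet
 facet normal -0.989 -0.146 -0.013
  outer loop
   vertex 0.6 0.7 2.3
   vertex 0.2 3.2 4.7
   vertex 0.3 2.7 2.7
  endloop
 endfacet
 facet normal -0.076 -0.657 -0.751
  outer loop
   vertex 0.6 0.7 2.3
   vertex 1.6 3.1 0.1
   vertex 4.2 0.4 2.2
  endloop
 endfacet
 facet normal -0.891 -0.043 -0.452
  outer loop
   vertex 0.6 0.7 2.3
   vertex 0.3 2.7 2.7
   vertex 1.6 3.1 0.1
  endloop
 endfacet
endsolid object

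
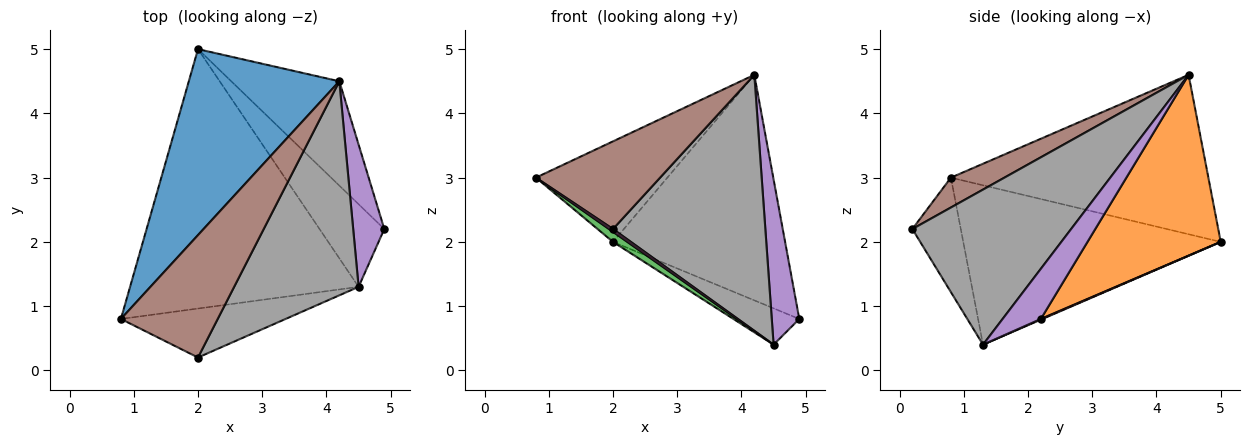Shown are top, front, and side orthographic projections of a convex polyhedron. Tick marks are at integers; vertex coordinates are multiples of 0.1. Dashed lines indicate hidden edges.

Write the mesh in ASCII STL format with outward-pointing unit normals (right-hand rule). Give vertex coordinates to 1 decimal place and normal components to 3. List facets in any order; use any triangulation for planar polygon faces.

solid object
 facet normal -0.682 0.348 0.644
  outer loop
   vertex 4.2 4.5 4.6
   vertex 2.0 5.0 2.0
   vertex 0.8 0.8 3.0
  endloop
 endfacet
 facet normal 0.575 0.743 -0.344
  outer loop
   vertex 4.2 4.5 4.6
   vertex 4.9 2.2 0.8
   vertex 2.0 5.0 2.0
  endloop
 endfacet
 facet normal -0.572 -0.032 -0.820
  outer loop
   vertex 4.5 1.3 0.4
   vertex 0.8 0.8 3.0
   vertex 2.0 5.0 2.0
  endloop
 endfacet
 facet normal 0.010 0.402 -0.915
  outer loop
   vertex 4.5 1.3 0.4
   vertex 2.0 5.0 2.0
   vertex 4.9 2.2 0.8
  endloop
 endfacet
 facet normal 0.725 -0.522 0.449
  outer loop
   vertex 4.5 1.3 0.4
   vertex 4.9 2.2 0.8
   vertex 4.2 4.5 4.6
  endloop
 endfacet
 facet normal 0.243 -0.565 0.789
  outer loop
   vertex 2.0 0.2 2.2
   vertex 4.2 4.5 4.6
   vertex 0.8 0.8 3.0
  endloop
 endfacet
 facet normal -0.570 -0.047 -0.820
  outer loop
   vertex 2.0 0.2 2.2
   vertex 0.8 0.8 3.0
   vertex 4.5 1.3 0.4
  endloop
 endfacet
 facet normal 0.624 -0.599 0.501
  outer loop
   vertex 2.0 0.2 2.2
   vertex 4.5 1.3 0.4
   vertex 4.2 4.5 4.6
  endloop
 endfacet
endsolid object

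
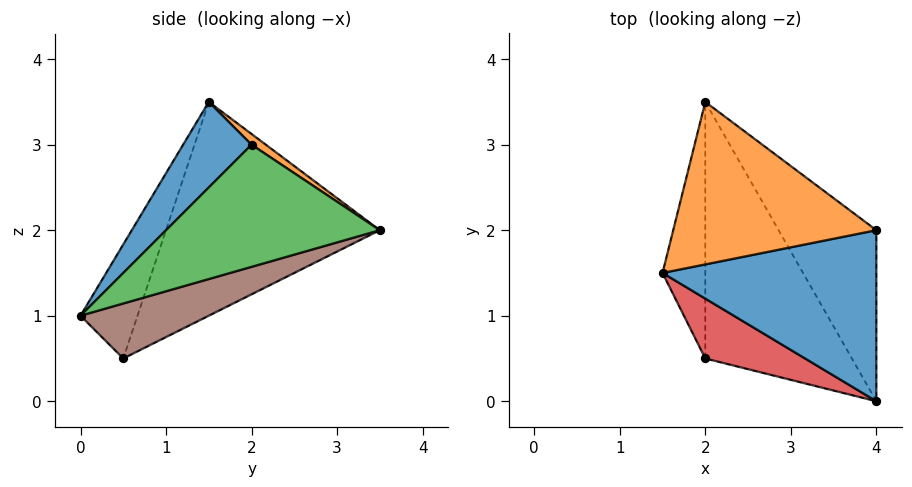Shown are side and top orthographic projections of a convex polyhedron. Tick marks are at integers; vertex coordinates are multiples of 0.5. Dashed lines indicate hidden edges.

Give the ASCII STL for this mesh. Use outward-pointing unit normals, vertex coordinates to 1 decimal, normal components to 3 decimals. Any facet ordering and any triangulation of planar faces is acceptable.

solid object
 facet normal 0.272 -0.680 0.680
  outer loop
   vertex 4.0 0.0 1.0
   vertex 4.0 2.0 3.0
   vertex 1.5 1.5 3.5
  endloop
 endfacet
 facet normal 0.042 0.593 0.804
  outer loop
   vertex 2.0 3.5 2.0
   vertex 1.5 1.5 3.5
   vertex 4.0 2.0 3.0
  endloop
 endfacet
 facet normal 0.662 0.530 -0.530
  outer loop
   vertex 2.0 3.5 2.0
   vertex 4.0 2.0 3.0
   vertex 4.0 0.0 1.0
  endloop
 endfacet
 facet normal -0.294 -0.920 0.258
  outer loop
   vertex 2.0 0.5 0.5
   vertex 4.0 0.0 1.0
   vertex 1.5 1.5 3.5
  endloop
 endfacet
 facet normal -0.976 0.098 -0.195
  outer loop
   vertex 2.0 0.5 0.5
   vertex 1.5 1.5 3.5
   vertex 2.0 3.5 2.0
  endloop
 endfacet
 facet normal 0.318 0.424 -0.848
  outer loop
   vertex 2.0 0.5 0.5
   vertex 2.0 3.5 2.0
   vertex 4.0 0.0 1.0
  endloop
 endfacet
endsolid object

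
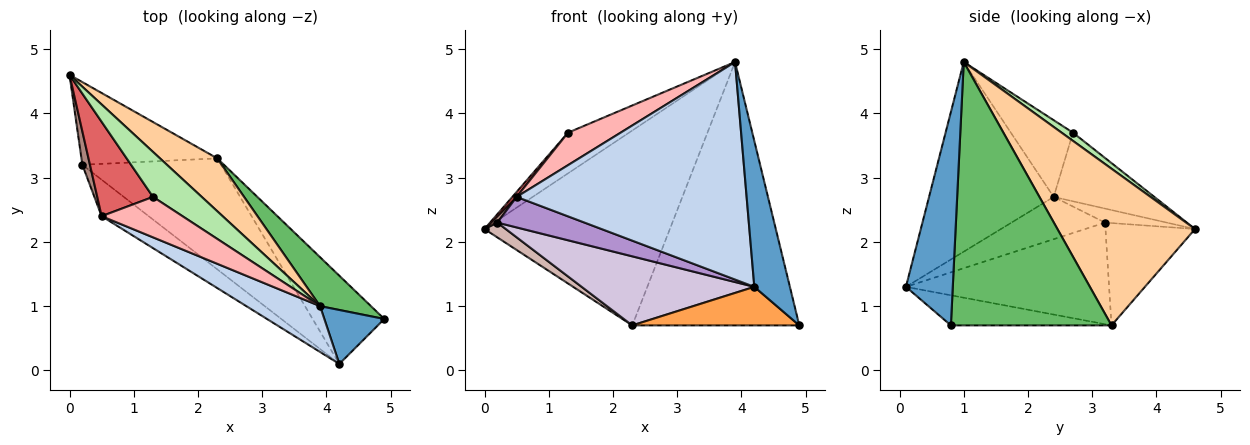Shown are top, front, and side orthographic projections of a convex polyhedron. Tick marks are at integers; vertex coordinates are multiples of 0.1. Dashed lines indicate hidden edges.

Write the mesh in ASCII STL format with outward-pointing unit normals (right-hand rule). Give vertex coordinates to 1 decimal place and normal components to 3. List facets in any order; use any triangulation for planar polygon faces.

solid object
 facet normal 0.777 -0.590 0.218
  outer loop
   vertex 3.9 1.0 4.8
   vertex 4.2 0.1 1.3
   vertex 4.9 0.8 0.7
  endloop
 endfacet
 facet normal -0.468 -0.864 0.182
  outer loop
   vertex 0.5 2.4 2.7
   vertex 4.2 0.1 1.3
   vertex 3.9 1.0 4.8
  endloop
 endfacet
 facet normal -0.359 -0.374 -0.855
  outer loop
   vertex 2.3 3.3 0.7
   vertex 4.9 0.8 0.7
   vertex 4.2 0.1 1.3
  endloop
 endfacet
 facet normal 0.582 0.785 0.213
  outer loop
   vertex 2.3 3.3 0.7
   vertex 0.0 4.6 2.2
   vertex 3.9 1.0 4.8
  endloop
 endfacet
 facet normal 0.687 0.714 0.133
  outer loop
   vertex 2.3 3.3 0.7
   vertex 3.9 1.0 4.8
   vertex 4.9 0.8 0.7
  endloop
 endfacet
 facet normal 0.124 0.666 0.736
  outer loop
   vertex 1.3 2.7 3.7
   vertex 3.9 1.0 4.8
   vertex 0.0 4.6 2.2
  endloop
 endfacet
 facet normal -0.776 -0.033 0.630
  outer loop
   vertex 1.3 2.7 3.7
   vertex 0.0 4.6 2.2
   vertex 0.5 2.4 2.7
  endloop
 endfacet
 facet normal -0.595 -0.504 0.627
  outer loop
   vertex 1.3 2.7 3.7
   vertex 0.5 2.4 2.7
   vertex 3.9 1.0 4.8
  endloop
 endfacet
 facet normal -0.567 -0.529 -0.631
  outer loop
   vertex 0.2 3.2 2.3
   vertex 4.2 0.1 1.3
   vertex 0.5 2.4 2.7
  endloop
 endfacet
 facet normal -0.528 -0.449 -0.721
  outer loop
   vertex 0.2 3.2 2.3
   vertex 2.3 3.3 0.7
   vertex 4.2 0.1 1.3
  endloop
 endfacet
 facet normal -0.876 -0.091 0.474
  outer loop
   vertex 0.2 3.2 2.3
   vertex 0.5 2.4 2.7
   vertex 0.0 4.6 2.2
  endloop
 endfacet
 facet normal -0.596 -0.142 -0.791
  outer loop
   vertex 0.2 3.2 2.3
   vertex 0.0 4.6 2.2
   vertex 2.3 3.3 0.7
  endloop
 endfacet
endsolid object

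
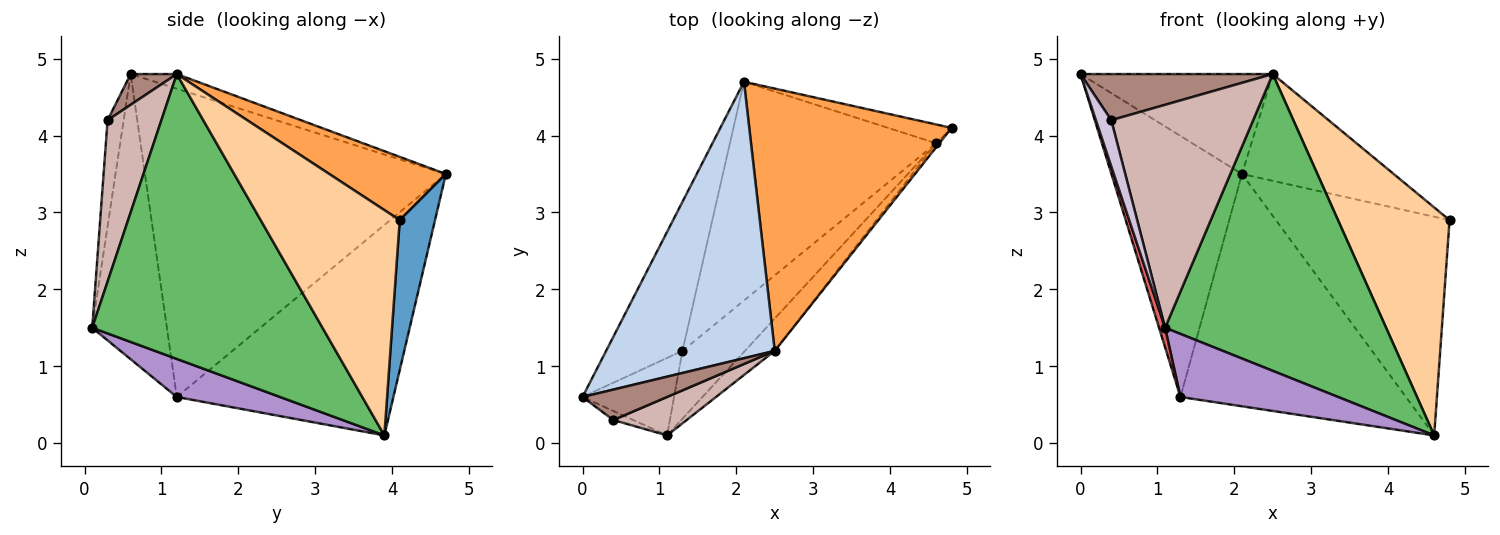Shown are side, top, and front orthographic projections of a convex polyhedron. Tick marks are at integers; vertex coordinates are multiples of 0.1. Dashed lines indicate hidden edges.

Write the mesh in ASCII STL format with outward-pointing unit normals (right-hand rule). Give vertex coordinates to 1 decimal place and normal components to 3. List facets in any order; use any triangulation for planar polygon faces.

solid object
 facet normal 0.198 0.977 -0.084
  outer loop
   vertex 4.6 3.9 0.1
   vertex 2.1 4.7 3.5
   vertex 4.8 4.1 2.9
  endloop
 endfacet
 facet normal -0.081 0.339 0.937
  outer loop
   vertex 2.5 1.2 4.8
   vertex 2.1 4.7 3.5
   vertex 0.0 0.6 4.8
  endloop
 endfacet
 facet normal 0.278 0.362 0.890
  outer loop
   vertex 2.5 1.2 4.8
   vertex 4.8 4.1 2.9
   vertex 2.1 4.7 3.5
  endloop
 endfacet
 facet normal 0.780 -0.626 -0.011
  outer loop
   vertex 2.5 1.2 4.8
   vertex 4.6 3.9 0.1
   vertex 4.8 4.1 2.9
  endloop
 endfacet
 facet normal 0.720 -0.690 -0.075
  outer loop
   vertex 2.5 1.2 4.8
   vertex 1.1 0.1 1.5
   vertex 4.6 3.9 0.1
  endloop
 endfacet
 facet normal -0.895 0.388 -0.221
  outer loop
   vertex 1.3 1.2 0.6
   vertex 0.0 0.6 4.8
   vertex 2.1 4.7 3.5
  endloop
 endfacet
 facet normal -0.949 -0.077 -0.305
  outer loop
   vertex 1.3 1.2 0.6
   vertex 1.1 0.1 1.5
   vertex 0.0 0.6 4.8
  endloop
 endfacet
 facet normal -0.573 0.597 -0.562
  outer loop
   vertex 1.3 1.2 0.6
   vertex 2.1 4.7 3.5
   vertex 4.6 3.9 0.1
  endloop
 endfacet
 facet normal 0.407 -0.622 -0.669
  outer loop
   vertex 1.3 1.2 0.6
   vertex 4.6 3.9 0.1
   vertex 1.1 0.1 1.5
  endloop
 endfacet
 facet normal -0.716 -0.685 -0.135
  outer loop
   vertex 0.4 0.3 4.2
   vertex 0.0 0.6 4.8
   vertex 1.1 0.1 1.5
  endloop
 endfacet
 facet normal 0.196 -0.818 0.540
  outer loop
   vertex 0.4 0.3 4.2
   vertex 2.5 1.2 4.8
   vertex 0.0 0.6 4.8
  endloop
 endfacet
 facet normal 0.350 -0.923 0.159
  outer loop
   vertex 0.4 0.3 4.2
   vertex 1.1 0.1 1.5
   vertex 2.5 1.2 4.8
  endloop
 endfacet
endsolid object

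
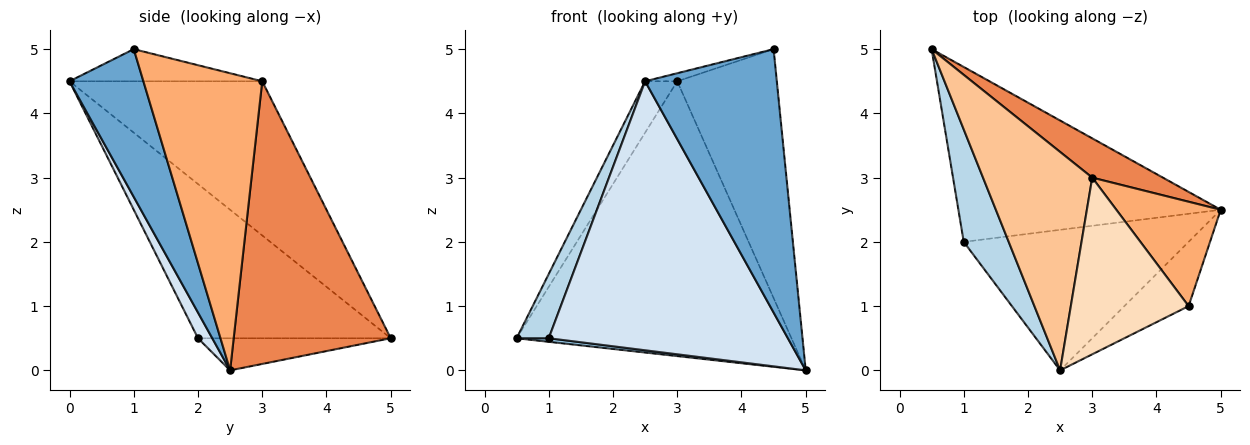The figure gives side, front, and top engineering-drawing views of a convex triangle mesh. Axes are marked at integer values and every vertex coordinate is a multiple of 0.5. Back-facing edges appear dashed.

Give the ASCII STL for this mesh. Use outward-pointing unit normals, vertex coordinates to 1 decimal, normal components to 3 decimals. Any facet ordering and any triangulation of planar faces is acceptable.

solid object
 facet normal 0.479 -0.853 -0.208
  outer loop
   vertex 4.5 1.0 5.0
   vertex 2.5 0.0 4.5
   vertex 5.0 2.5 0.0
  endloop
 endfacet
 facet normal -0.122 -0.020 -0.992
  outer loop
   vertex 1.0 2.0 0.5
   vertex 0.5 5.0 0.5
   vertex 5.0 2.5 0.0
  endloop
 endfacet
 facet normal -0.948 -0.158 0.276
  outer loop
   vertex 1.0 2.0 0.5
   vertex 2.5 0.0 4.5
   vertex 0.5 5.0 0.5
  endloop
 endfacet
 facet normal 0.053 -0.885 -0.462
  outer loop
   vertex 1.0 2.0 0.5
   vertex 5.0 2.5 0.0
   vertex 2.5 0.0 4.5
  endloop
 endfacet
 facet normal 0.492 0.862 0.123
  outer loop
   vertex 3.0 3.0 4.5
   vertex 5.0 2.5 0.0
   vertex 0.5 5.0 0.5
  endloop
 endfacet
 facet normal 0.740 0.620 0.260
  outer loop
   vertex 3.0 3.0 4.5
   vertex 4.5 1.0 5.0
   vertex 5.0 2.5 0.0
  endloop
 endfacet
 facet normal -0.809 0.135 0.573
  outer loop
   vertex 3.0 3.0 4.5
   vertex 0.5 5.0 0.5
   vertex 2.5 0.0 4.5
  endloop
 endfacet
 facet normal -0.263 0.044 0.964
  outer loop
   vertex 3.0 3.0 4.5
   vertex 2.5 0.0 4.5
   vertex 4.5 1.0 5.0
  endloop
 endfacet
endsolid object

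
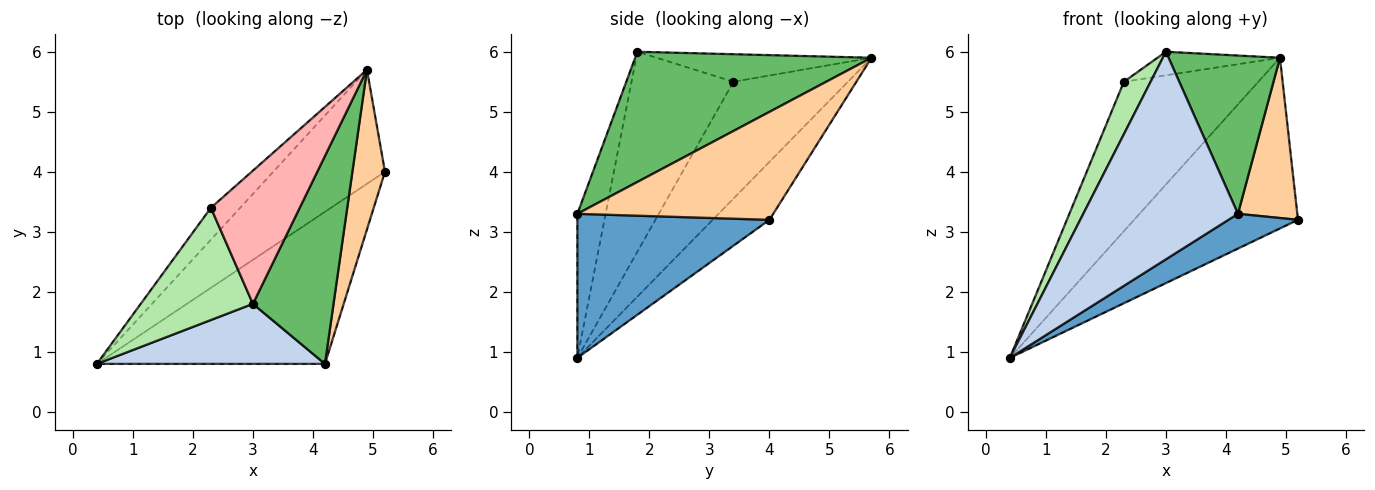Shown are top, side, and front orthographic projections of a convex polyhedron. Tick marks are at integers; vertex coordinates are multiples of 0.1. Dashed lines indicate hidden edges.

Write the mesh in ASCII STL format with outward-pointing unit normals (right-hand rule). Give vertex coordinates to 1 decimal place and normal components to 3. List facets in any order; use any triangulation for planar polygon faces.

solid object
 facet normal 0.524 -0.190 -0.830
  outer loop
   vertex 4.2 0.8 3.3
   vertex 0.4 0.8 0.9
   vertex 5.2 4.0 3.2
  endloop
 endfacet
 facet normal -0.173 -0.946 0.274
  outer loop
   vertex 3.0 1.8 6.0
   vertex 0.4 0.8 0.9
   vertex 4.2 0.8 3.3
  endloop
 endfacet
 facet normal -0.277 0.799 -0.534
  outer loop
   vertex 4.9 5.7 5.9
   vertex 5.2 4.0 3.2
   vertex 0.4 0.8 0.9
  endloop
 endfacet
 facet normal 0.919 -0.279 0.278
  outer loop
   vertex 4.9 5.7 5.9
   vertex 4.2 0.8 3.3
   vertex 5.2 4.0 3.2
  endloop
 endfacet
 facet normal 0.789 -0.372 0.489
  outer loop
   vertex 4.9 5.7 5.9
   vertex 3.0 1.8 6.0
   vertex 4.2 0.8 3.3
  endloop
 endfacet
 facet normal -0.850 -0.223 0.477
  outer loop
   vertex 2.3 3.4 5.5
   vertex 0.4 0.8 0.9
   vertex 3.0 1.8 6.0
  endloop
 endfacet
 facet normal -0.640 0.751 -0.160
  outer loop
   vertex 2.3 3.4 5.5
   vertex 4.9 5.7 5.9
   vertex 0.4 0.8 0.9
  endloop
 endfacet
 facet normal -0.292 0.166 0.942
  outer loop
   vertex 2.3 3.4 5.5
   vertex 3.0 1.8 6.0
   vertex 4.9 5.7 5.9
  endloop
 endfacet
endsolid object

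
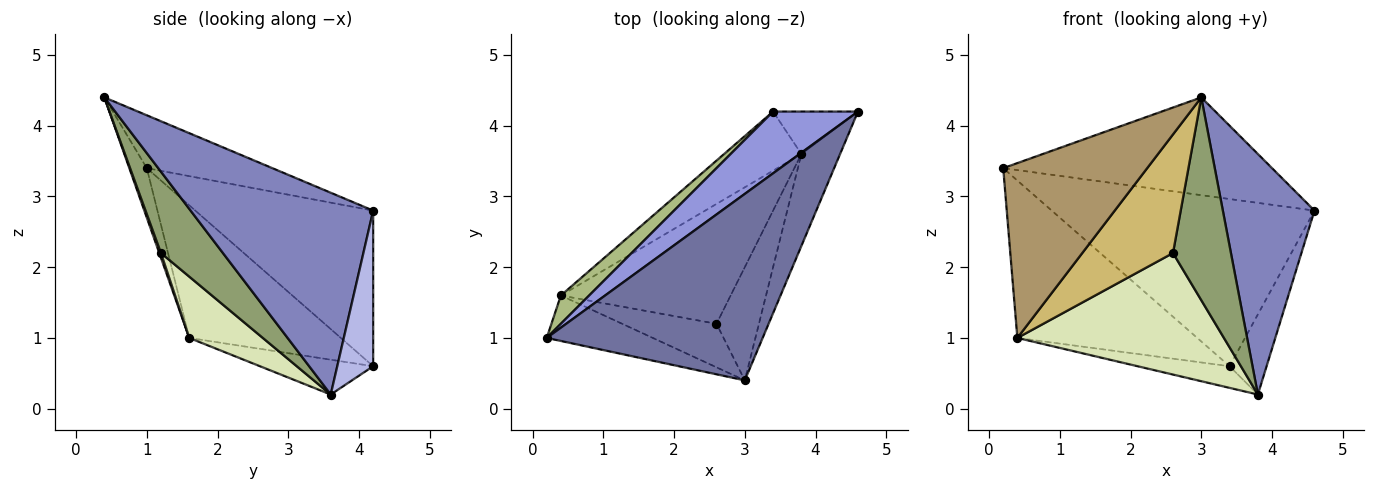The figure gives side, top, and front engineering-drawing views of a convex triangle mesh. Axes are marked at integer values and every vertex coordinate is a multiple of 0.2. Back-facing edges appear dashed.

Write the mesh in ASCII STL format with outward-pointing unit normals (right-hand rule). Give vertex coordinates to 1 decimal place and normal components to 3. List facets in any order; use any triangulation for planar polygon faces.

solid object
 facet normal -0.212 0.454 0.866
  outer loop
   vertex 3.0 0.4 4.4
   vertex 4.6 4.2 2.8
   vertex 0.2 1.0 3.4
  endloop
 endfacet
 facet normal 0.881 -0.442 -0.169
  outer loop
   vertex 3.8 3.6 0.2
   vertex 4.6 4.2 2.8
   vertex 3.0 0.4 4.4
  endloop
 endfacet
 facet normal -0.536 0.792 0.292
  outer loop
   vertex 3.4 4.2 0.6
   vertex 0.2 1.0 3.4
   vertex 4.6 4.2 2.8
  endloop
 endfacet
 facet normal 0.651 0.671 -0.355
  outer loop
   vertex 3.4 4.2 0.6
   vertex 4.6 4.2 2.8
   vertex 3.8 3.6 0.2
  endloop
 endfacet
 facet normal 0.683 -0.638 -0.356
  outer loop
   vertex 2.6 1.2 2.2
   vertex 3.8 3.6 0.2
   vertex 3.0 0.4 4.4
  endloop
 endfacet
 facet normal -0.638 0.758 0.136
  outer loop
   vertex 0.4 1.6 1.0
   vertex 0.2 1.0 3.4
   vertex 3.4 4.2 0.6
  endloop
 endfacet
 facet normal -0.390 0.317 -0.865
  outer loop
   vertex 0.4 1.6 1.0
   vertex 3.4 4.2 0.6
   vertex 3.8 3.6 0.2
  endloop
 endfacet
 facet normal 0.246 -0.690 -0.681
  outer loop
   vertex 0.4 1.6 1.0
   vertex 3.8 3.6 0.2
   vertex 2.6 1.2 2.2
  endloop
 endfacet
 facet normal -0.117 -0.961 -0.250
  outer loop
   vertex 0.4 1.6 1.0
   vertex 3.0 0.4 4.4
   vertex 0.2 1.0 3.4
  endloop
 endfacet
 facet normal 0.017 -0.939 -0.344
  outer loop
   vertex 0.4 1.6 1.0
   vertex 2.6 1.2 2.2
   vertex 3.0 0.4 4.4
  endloop
 endfacet
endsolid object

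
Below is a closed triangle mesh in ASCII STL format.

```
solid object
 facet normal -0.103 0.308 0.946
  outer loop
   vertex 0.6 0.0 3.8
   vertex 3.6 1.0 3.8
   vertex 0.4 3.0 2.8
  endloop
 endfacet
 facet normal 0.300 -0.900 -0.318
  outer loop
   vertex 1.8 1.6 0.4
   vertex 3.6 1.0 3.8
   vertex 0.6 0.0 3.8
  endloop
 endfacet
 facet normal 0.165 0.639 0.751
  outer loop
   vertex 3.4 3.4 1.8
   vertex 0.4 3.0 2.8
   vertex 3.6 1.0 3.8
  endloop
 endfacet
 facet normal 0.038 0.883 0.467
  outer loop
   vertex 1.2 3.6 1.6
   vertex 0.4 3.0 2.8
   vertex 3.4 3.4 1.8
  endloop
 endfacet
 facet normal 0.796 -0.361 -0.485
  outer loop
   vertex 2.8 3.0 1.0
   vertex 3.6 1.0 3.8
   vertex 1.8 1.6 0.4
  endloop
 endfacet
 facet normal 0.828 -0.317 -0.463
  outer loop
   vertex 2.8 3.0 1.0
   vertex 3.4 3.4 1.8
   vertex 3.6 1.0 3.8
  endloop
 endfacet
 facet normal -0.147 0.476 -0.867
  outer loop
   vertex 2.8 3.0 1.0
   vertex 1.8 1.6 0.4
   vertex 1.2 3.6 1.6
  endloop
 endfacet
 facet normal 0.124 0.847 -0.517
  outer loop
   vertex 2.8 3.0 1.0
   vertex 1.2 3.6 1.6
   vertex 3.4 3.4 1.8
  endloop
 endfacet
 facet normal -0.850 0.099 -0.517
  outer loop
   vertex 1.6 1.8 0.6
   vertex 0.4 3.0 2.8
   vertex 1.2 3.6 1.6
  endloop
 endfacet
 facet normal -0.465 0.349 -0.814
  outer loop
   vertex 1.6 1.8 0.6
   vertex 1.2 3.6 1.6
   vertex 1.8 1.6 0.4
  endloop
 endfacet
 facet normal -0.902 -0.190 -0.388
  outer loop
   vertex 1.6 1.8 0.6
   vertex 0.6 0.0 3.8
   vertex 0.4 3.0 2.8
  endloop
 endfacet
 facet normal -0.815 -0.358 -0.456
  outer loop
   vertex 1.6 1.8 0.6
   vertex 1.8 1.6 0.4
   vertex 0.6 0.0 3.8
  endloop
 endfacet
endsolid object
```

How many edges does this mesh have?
18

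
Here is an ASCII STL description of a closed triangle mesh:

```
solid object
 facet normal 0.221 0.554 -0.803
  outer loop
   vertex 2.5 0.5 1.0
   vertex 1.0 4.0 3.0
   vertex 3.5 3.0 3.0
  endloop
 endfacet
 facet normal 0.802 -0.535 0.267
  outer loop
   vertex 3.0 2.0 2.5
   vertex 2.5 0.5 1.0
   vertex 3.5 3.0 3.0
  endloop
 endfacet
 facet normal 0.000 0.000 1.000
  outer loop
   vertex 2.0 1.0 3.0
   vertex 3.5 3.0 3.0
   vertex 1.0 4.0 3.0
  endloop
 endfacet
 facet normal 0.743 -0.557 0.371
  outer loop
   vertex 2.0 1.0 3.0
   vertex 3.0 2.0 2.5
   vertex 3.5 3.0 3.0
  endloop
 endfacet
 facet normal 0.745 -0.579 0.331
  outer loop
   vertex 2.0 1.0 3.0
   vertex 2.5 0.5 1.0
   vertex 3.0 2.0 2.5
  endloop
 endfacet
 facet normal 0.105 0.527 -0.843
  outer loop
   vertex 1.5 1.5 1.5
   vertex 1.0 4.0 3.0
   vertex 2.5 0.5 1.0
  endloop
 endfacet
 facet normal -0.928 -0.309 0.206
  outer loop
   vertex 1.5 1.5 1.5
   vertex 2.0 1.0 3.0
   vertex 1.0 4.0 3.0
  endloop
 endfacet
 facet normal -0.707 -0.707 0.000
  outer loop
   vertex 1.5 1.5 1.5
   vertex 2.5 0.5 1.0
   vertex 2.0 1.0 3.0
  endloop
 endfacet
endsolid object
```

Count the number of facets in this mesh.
8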